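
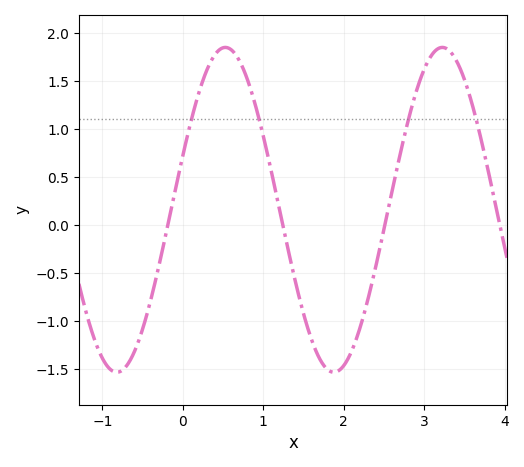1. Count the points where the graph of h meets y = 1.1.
4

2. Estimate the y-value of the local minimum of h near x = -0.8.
-1.55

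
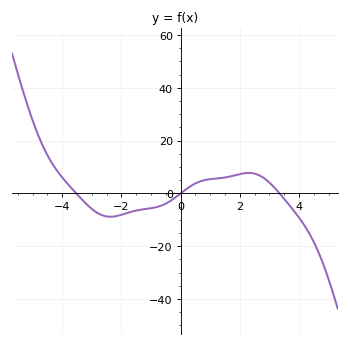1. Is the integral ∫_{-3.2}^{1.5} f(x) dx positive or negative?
negative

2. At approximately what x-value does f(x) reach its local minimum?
-2.4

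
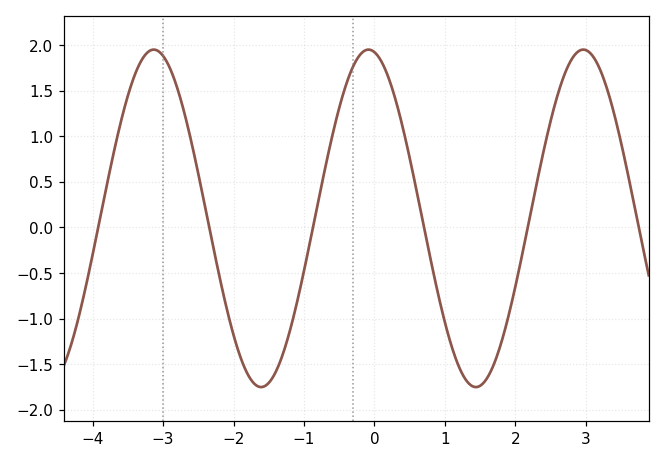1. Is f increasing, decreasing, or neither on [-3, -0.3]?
neither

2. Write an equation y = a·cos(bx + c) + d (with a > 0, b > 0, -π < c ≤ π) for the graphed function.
y = 1.85cos(2.1x + 0.17) + 0.1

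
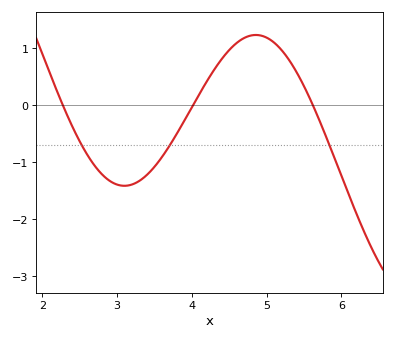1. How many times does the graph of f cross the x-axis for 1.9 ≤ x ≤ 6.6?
3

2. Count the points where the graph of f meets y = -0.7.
3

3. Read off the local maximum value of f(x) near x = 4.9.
1.2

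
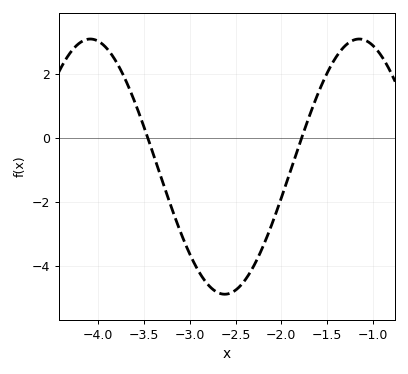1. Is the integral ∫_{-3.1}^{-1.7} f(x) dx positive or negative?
negative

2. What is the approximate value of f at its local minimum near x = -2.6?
-4.8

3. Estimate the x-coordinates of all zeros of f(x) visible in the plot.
-3.45, -1.8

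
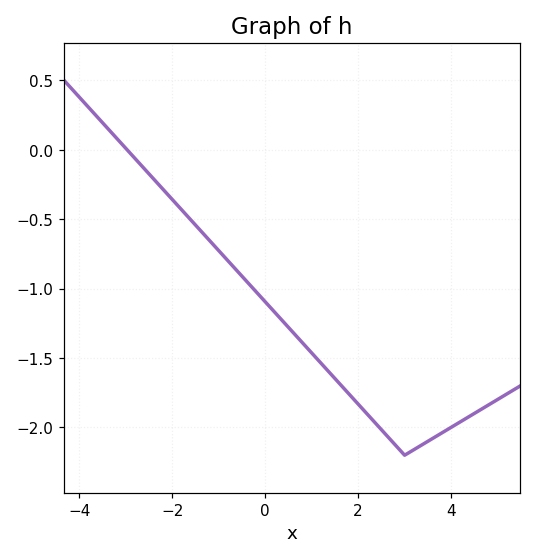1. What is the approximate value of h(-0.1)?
-1.05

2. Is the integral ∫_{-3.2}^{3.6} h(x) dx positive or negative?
negative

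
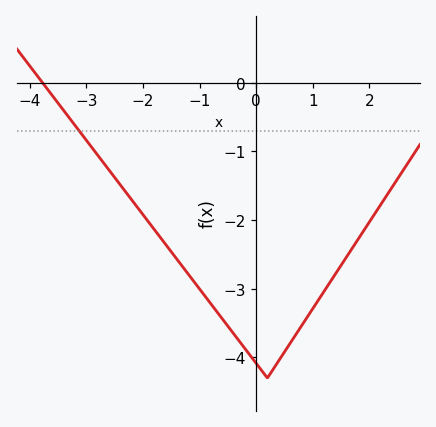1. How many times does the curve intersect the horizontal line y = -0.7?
1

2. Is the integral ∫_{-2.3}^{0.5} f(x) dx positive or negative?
negative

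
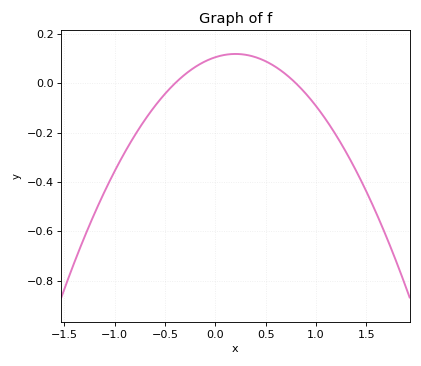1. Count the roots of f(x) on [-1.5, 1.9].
2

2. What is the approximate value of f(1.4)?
-0.356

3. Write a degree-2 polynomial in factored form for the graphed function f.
y = -0.33(x + 0.4)(x - 0.8)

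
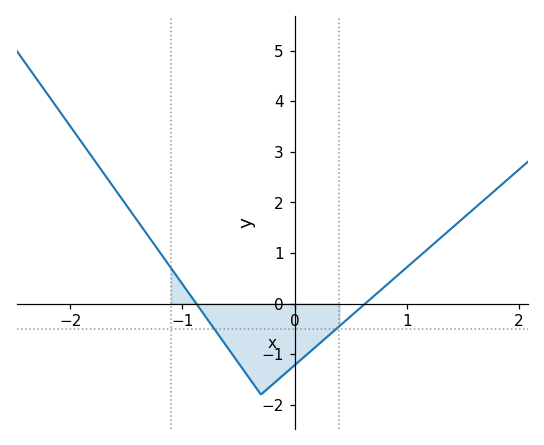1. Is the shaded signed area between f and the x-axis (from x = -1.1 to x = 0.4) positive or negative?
negative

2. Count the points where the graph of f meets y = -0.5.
2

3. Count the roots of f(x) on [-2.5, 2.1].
2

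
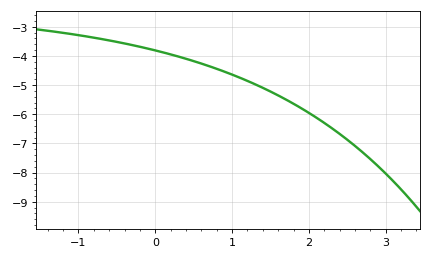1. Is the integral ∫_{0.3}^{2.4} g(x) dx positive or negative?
negative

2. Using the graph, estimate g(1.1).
-4.7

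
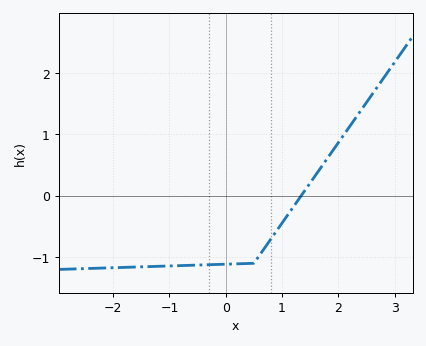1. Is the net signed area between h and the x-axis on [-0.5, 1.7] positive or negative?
negative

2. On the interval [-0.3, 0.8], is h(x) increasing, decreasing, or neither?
increasing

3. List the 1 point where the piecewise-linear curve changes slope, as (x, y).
(0.5, -1.1)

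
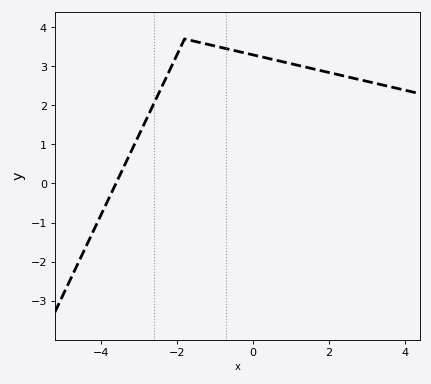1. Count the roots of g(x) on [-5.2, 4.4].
1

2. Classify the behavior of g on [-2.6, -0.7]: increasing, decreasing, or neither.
neither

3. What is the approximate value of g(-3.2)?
0.827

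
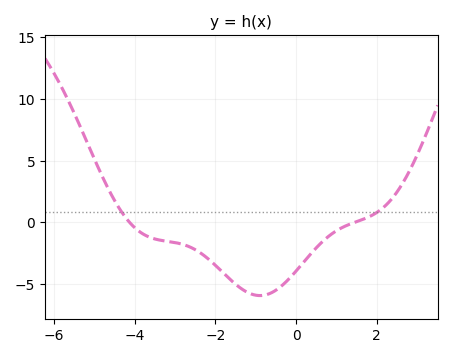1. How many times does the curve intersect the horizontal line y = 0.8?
2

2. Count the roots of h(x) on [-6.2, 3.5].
2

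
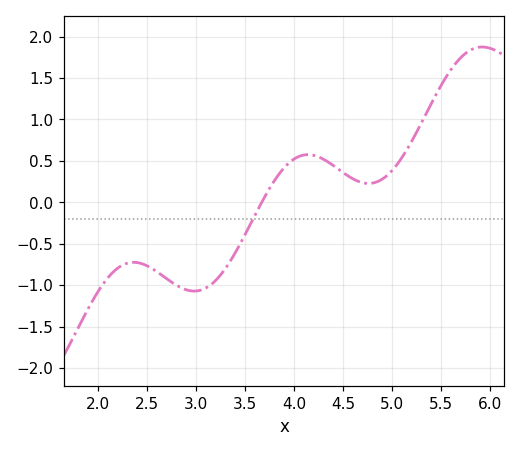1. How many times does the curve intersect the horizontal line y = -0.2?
1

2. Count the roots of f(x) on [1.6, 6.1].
1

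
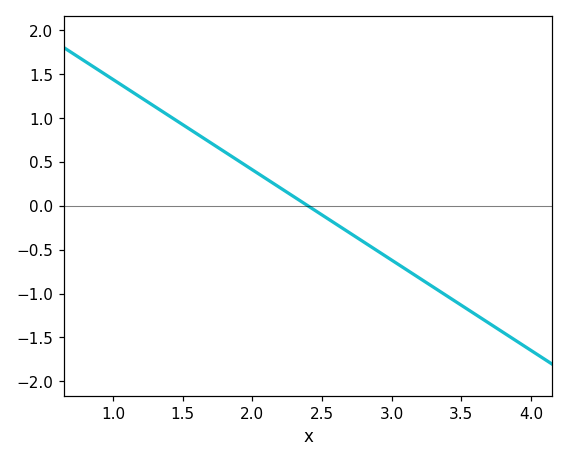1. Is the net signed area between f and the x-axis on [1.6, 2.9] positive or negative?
positive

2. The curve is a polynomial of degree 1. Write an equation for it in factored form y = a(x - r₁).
y = -1.03(x - 2.4)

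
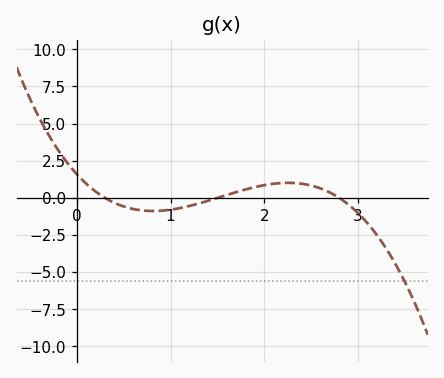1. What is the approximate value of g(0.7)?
-0.847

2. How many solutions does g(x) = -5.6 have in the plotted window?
1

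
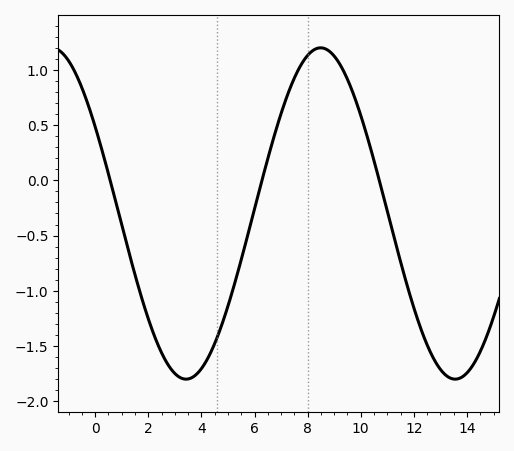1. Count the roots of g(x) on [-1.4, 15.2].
3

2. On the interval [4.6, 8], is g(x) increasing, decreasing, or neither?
increasing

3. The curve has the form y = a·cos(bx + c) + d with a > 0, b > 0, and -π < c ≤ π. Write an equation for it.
y = 1.5cos(0.62x + 1.02) - 0.3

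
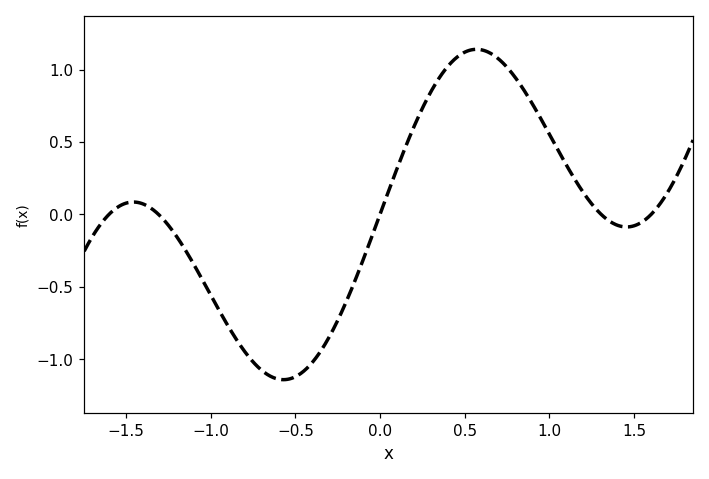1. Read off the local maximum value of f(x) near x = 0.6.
1.14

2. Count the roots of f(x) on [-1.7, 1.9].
5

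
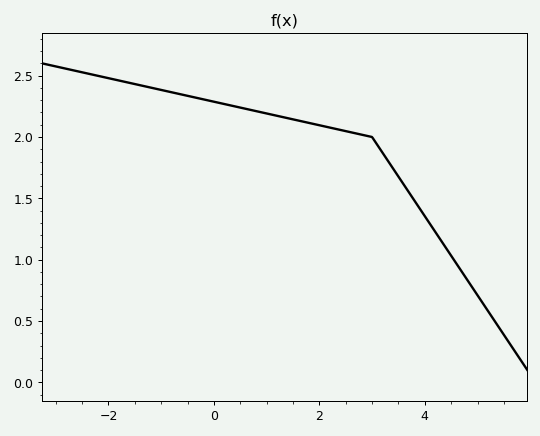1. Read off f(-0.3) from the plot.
2.32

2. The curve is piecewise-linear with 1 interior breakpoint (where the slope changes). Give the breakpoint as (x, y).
(3, 2)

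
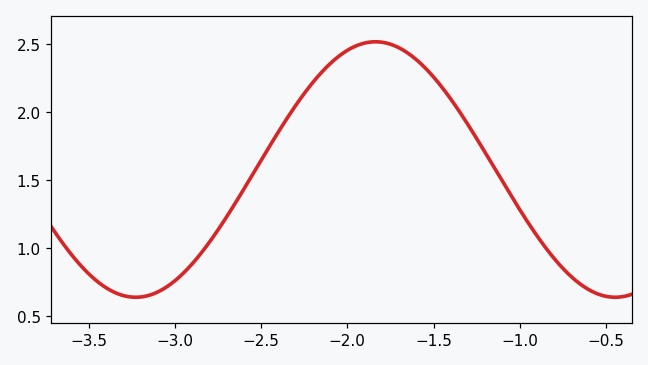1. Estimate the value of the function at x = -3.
0.75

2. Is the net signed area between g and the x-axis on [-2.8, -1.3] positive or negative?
positive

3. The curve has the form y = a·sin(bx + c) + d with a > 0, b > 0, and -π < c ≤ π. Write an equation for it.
y = 0.94sin(2.3x - 0.56) + 1.58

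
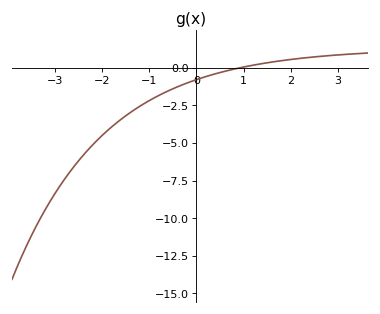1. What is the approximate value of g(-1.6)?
-3.4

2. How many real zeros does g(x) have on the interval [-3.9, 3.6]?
1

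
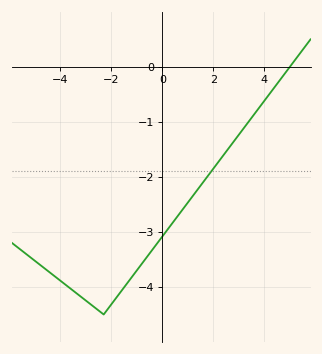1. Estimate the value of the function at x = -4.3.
-3.8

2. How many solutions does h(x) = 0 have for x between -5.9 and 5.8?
1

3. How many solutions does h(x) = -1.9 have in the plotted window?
1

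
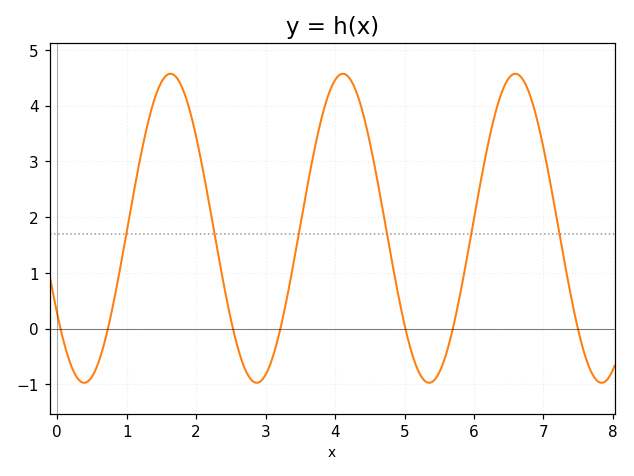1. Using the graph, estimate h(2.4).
0.776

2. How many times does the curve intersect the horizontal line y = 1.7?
6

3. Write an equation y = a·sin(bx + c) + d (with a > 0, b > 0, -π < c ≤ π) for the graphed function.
y = 2.77sin(2.53x - 2.55) + 1.8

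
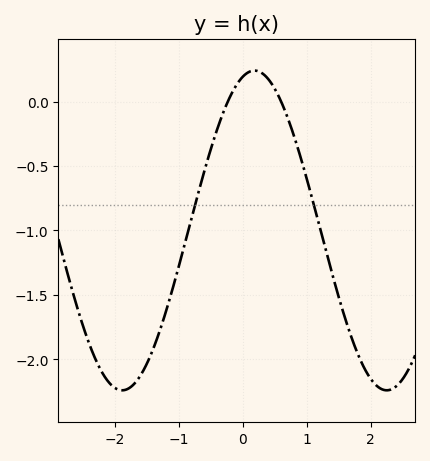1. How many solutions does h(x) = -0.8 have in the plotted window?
2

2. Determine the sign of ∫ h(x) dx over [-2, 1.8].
negative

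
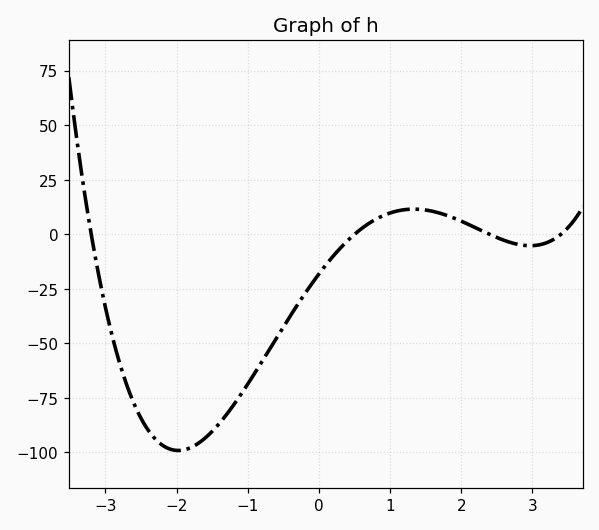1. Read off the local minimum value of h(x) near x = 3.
-6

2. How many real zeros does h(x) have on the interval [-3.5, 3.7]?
4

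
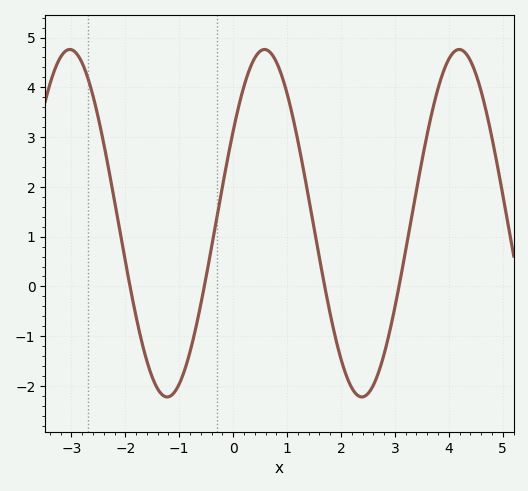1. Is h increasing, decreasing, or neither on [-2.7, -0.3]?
neither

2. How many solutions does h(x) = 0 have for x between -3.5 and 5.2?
4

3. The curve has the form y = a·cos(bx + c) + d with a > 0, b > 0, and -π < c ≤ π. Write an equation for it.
y = 3.49cos(1.74x - 1.01) + 1.27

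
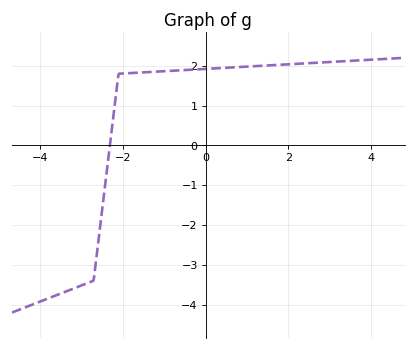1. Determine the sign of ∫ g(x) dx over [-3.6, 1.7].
positive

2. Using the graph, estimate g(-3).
-3.52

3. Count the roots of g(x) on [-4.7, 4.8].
1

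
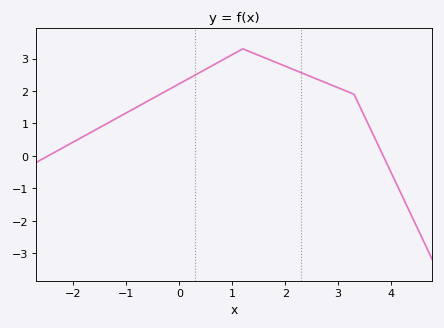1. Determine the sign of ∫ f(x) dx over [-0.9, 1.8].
positive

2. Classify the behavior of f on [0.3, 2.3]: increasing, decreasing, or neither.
neither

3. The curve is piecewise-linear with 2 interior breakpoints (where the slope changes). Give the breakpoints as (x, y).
(1.2, 3.3); (3.3, 1.9)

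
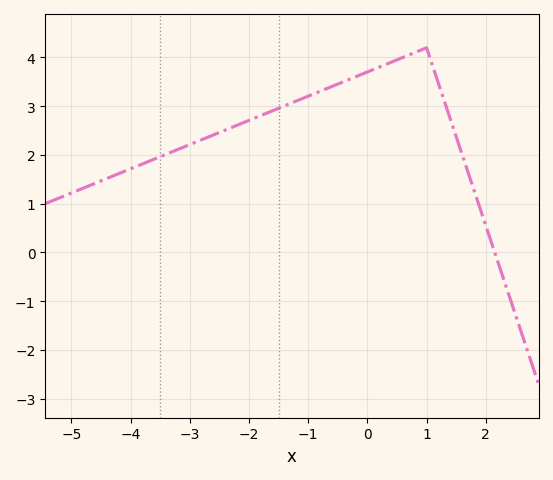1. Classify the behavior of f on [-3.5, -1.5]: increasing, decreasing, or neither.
increasing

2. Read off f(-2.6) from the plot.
2.41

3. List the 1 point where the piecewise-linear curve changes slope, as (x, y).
(1, 4.2)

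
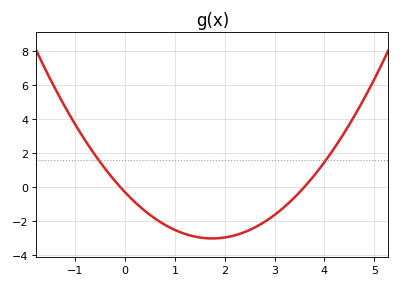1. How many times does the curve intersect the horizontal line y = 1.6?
2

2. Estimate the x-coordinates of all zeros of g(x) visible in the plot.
-0.1, 3.6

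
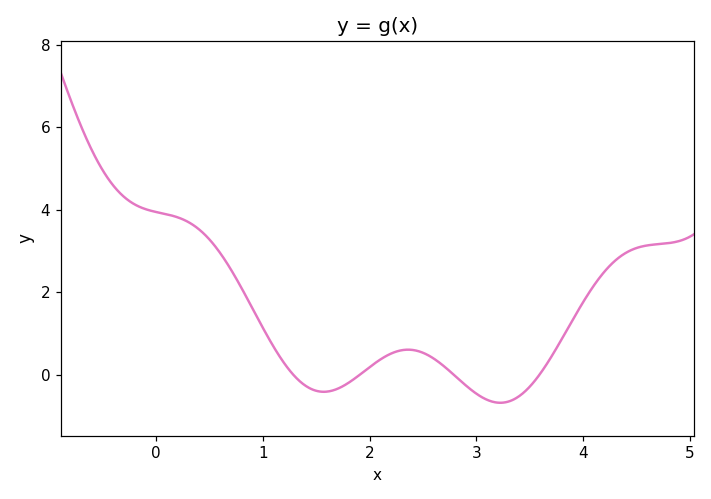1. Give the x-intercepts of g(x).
1.28, 1.91, 2.79, 3.59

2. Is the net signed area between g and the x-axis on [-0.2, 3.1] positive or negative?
positive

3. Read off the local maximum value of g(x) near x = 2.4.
0.61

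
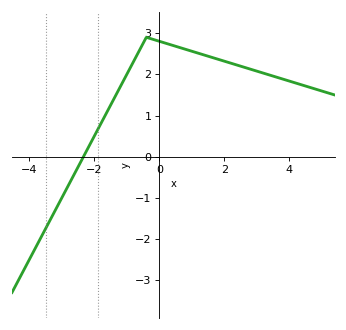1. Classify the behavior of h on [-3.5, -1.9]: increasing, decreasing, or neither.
increasing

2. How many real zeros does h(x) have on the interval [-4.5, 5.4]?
1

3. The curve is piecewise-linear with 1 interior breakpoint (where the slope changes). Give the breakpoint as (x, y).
(-0.4, 2.9)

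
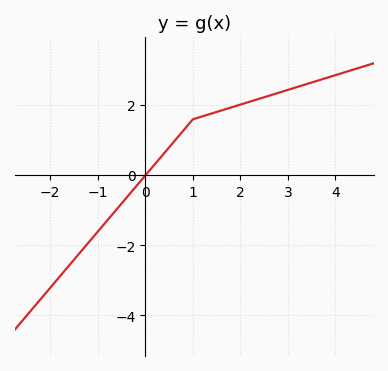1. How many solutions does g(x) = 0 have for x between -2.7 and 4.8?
1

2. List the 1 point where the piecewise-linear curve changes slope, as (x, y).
(1, 1.6)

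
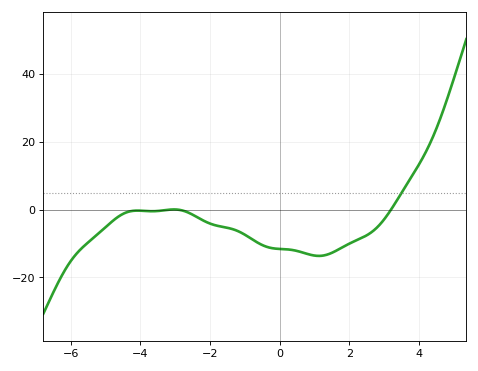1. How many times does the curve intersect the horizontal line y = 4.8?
1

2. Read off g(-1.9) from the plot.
-4.49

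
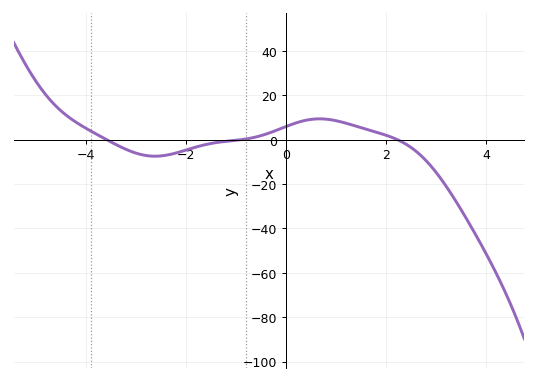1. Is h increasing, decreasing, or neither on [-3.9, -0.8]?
neither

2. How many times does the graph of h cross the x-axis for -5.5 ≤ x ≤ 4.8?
3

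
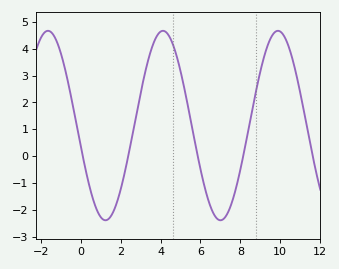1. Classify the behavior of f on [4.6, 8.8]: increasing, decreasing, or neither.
neither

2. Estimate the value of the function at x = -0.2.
1.13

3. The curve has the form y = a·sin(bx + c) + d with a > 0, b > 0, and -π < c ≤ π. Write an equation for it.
y = 3.53sin(1.09x - 2.92) + 1.14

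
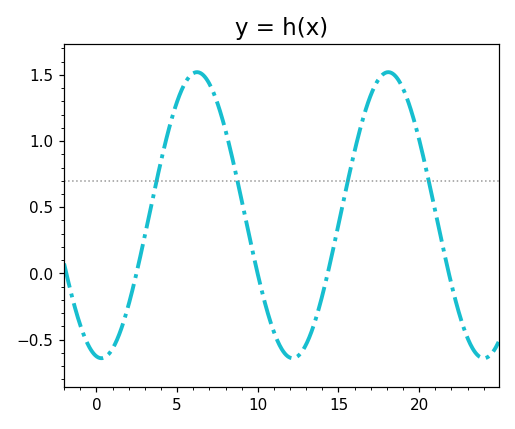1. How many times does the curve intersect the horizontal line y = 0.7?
4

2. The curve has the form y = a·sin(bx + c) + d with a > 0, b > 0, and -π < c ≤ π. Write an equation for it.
y = 1.08sin(0.53x - 1.7) + 0.44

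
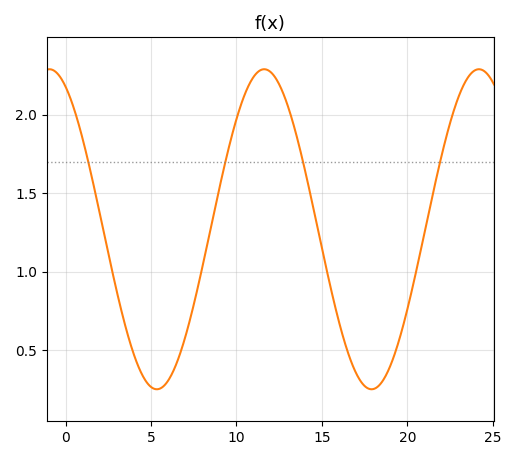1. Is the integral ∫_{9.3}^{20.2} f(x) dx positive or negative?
positive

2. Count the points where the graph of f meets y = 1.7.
4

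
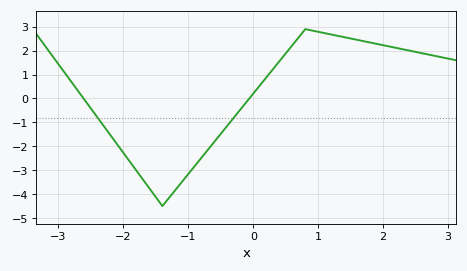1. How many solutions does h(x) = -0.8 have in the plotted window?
2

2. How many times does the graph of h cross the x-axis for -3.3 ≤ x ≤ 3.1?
2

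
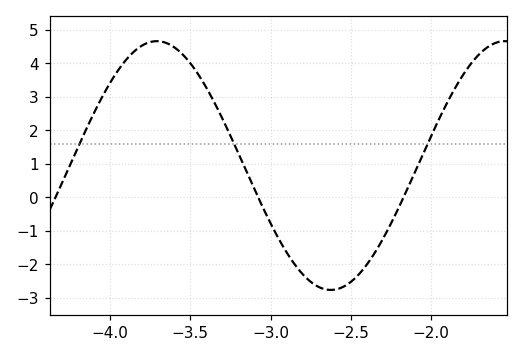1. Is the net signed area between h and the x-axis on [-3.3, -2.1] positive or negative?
negative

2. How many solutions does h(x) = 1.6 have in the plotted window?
3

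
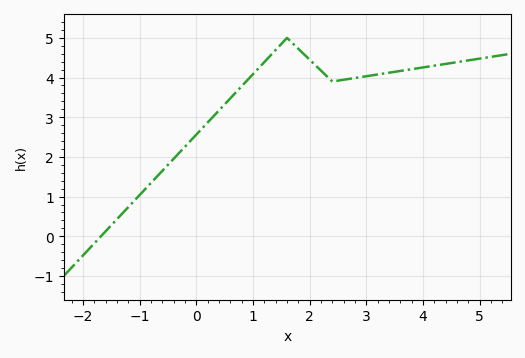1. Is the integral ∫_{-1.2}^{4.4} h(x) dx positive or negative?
positive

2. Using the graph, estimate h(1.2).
4.4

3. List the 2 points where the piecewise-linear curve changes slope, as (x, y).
(1.6, 5); (2.4, 3.9)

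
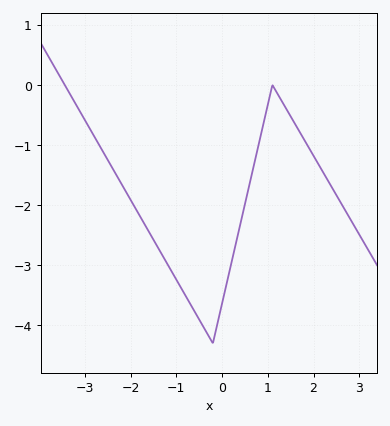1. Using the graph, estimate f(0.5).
-1.98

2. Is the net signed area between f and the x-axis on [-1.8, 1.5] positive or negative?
negative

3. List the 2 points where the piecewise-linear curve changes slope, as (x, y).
(-0.2, -4.3); (1.1, 0)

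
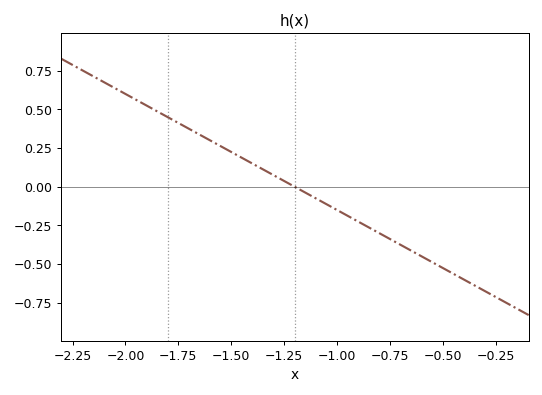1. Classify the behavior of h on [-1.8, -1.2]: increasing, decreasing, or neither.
decreasing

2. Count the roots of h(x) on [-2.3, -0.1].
1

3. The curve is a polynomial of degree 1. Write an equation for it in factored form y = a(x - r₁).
y = -0.75(x + 1.2)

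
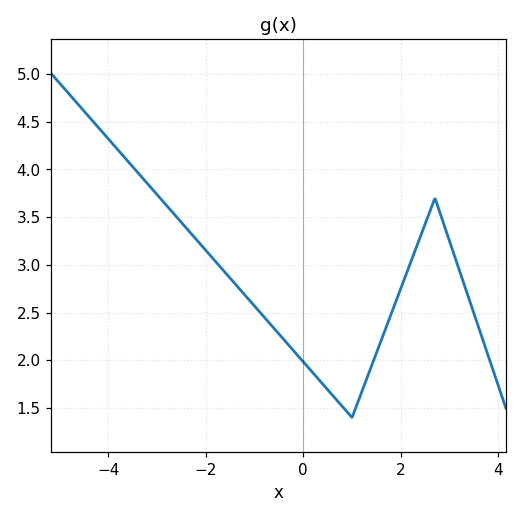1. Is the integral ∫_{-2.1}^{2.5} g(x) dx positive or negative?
positive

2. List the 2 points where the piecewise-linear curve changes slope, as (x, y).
(1, 1.4); (2.7, 3.7)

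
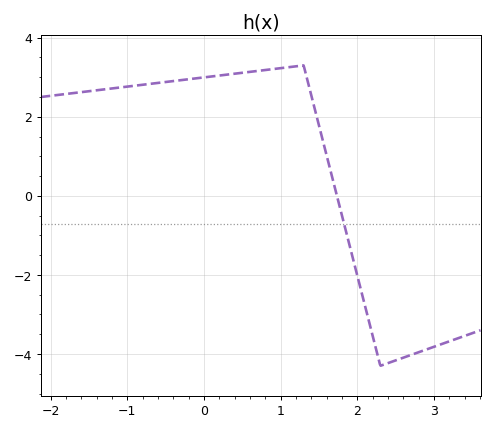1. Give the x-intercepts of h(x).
1.7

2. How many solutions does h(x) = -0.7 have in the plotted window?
1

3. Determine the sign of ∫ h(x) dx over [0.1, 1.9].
positive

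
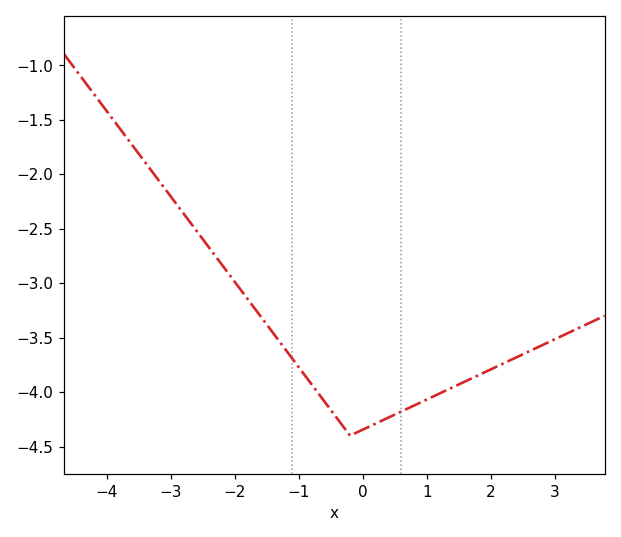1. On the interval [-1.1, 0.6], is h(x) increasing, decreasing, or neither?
neither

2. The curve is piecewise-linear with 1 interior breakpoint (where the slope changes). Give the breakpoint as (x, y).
(-0.2, -4.4)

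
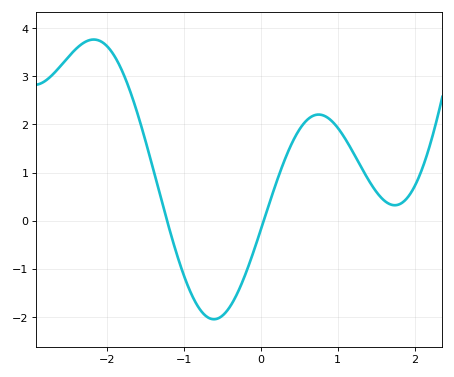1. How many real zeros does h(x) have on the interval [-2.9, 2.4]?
2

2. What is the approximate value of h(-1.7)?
2.7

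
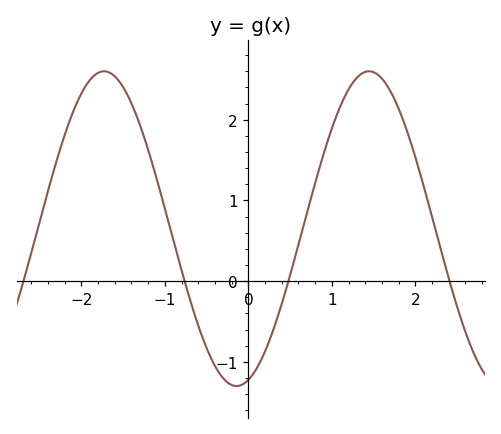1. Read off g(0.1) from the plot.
-1.08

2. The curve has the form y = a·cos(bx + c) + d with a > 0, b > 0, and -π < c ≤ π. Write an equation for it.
y = 1.95cos(1.98x - 2.86) + 0.65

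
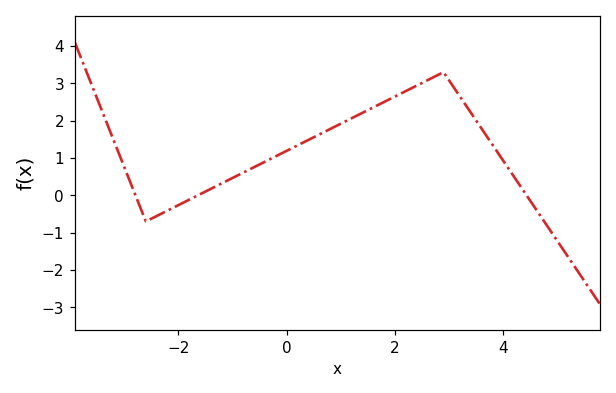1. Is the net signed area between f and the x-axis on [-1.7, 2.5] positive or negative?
positive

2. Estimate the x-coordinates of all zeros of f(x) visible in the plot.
-2.79, -1.64, 4.43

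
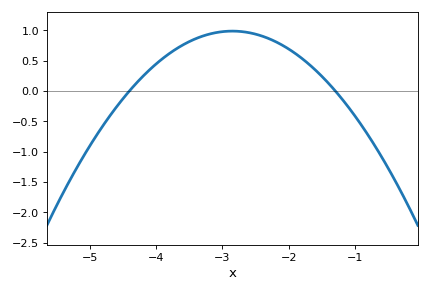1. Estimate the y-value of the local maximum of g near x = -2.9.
0.985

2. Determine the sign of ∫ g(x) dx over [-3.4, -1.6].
positive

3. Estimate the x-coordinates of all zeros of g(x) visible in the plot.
-4.4, -1.3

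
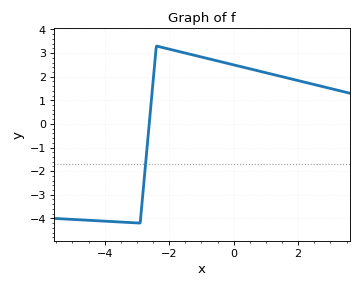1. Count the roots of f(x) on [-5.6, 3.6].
1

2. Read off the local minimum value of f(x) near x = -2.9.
-4.2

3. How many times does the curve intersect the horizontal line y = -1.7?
1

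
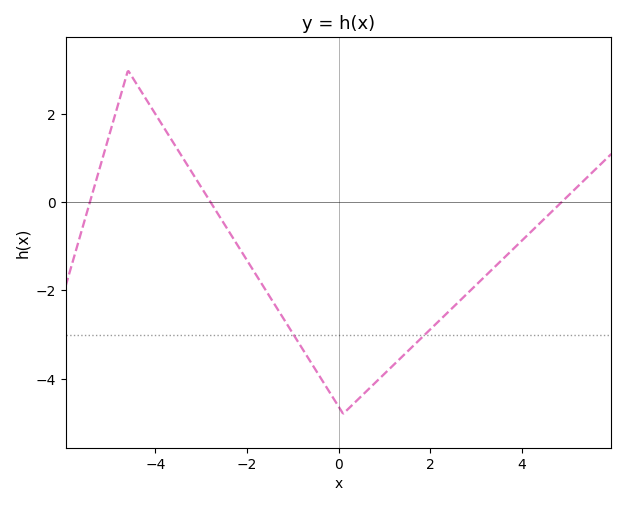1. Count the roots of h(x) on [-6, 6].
3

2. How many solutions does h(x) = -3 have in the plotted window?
2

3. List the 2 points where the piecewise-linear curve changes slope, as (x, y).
(-4.6, 3); (0.1, -4.8)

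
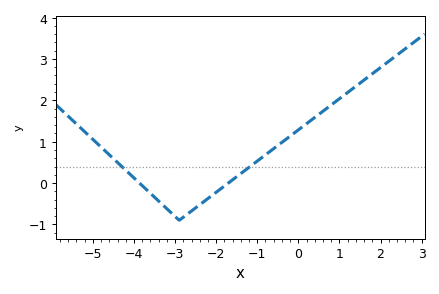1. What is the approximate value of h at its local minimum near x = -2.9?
-0.9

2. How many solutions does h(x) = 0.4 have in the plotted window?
2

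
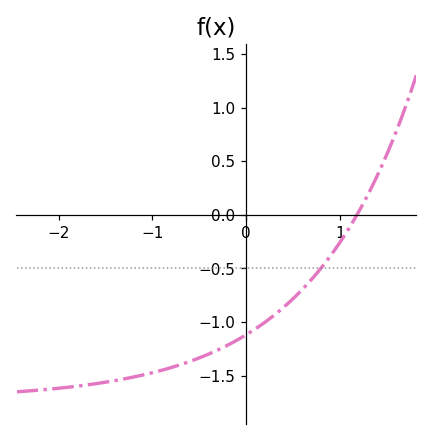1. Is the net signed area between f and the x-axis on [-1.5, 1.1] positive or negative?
negative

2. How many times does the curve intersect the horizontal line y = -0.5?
1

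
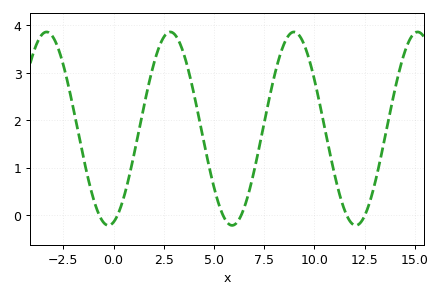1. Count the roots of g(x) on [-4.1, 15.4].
6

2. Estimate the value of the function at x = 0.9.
1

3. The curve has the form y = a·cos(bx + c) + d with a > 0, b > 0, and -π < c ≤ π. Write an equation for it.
y = 2.04cos(1x - 2.9) + 1.82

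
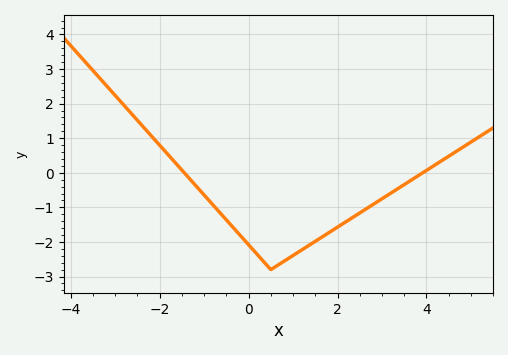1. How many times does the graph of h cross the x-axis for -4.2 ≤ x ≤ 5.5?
2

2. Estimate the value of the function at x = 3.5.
-0.341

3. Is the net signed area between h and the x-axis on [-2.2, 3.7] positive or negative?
negative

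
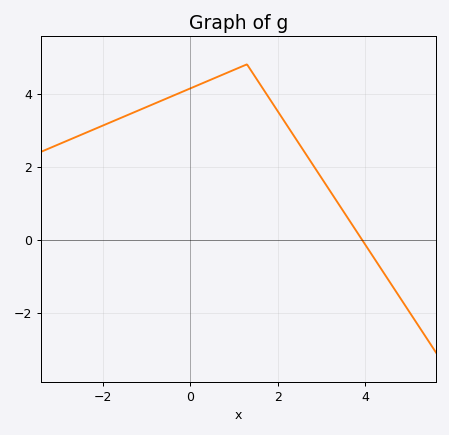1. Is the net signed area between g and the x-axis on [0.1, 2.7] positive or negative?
positive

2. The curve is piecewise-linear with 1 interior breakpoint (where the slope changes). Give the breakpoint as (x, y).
(1.3, 4.8)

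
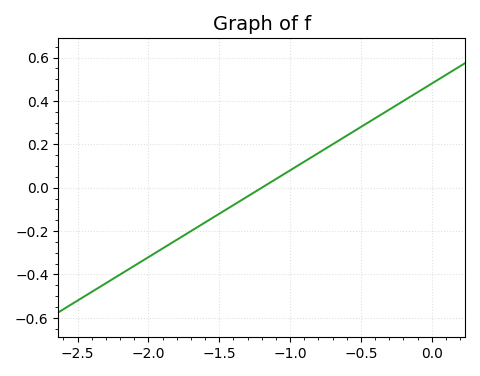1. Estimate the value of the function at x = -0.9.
0.12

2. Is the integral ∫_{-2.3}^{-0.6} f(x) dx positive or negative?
negative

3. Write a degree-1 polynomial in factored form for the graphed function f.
y = 0.4(x + 1.2)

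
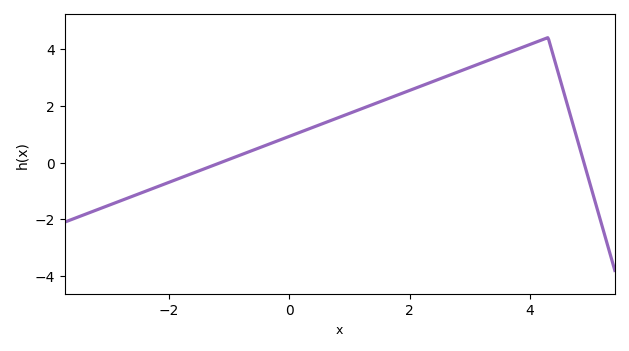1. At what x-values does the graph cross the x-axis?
-1.13, 4.89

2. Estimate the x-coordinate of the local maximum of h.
4.3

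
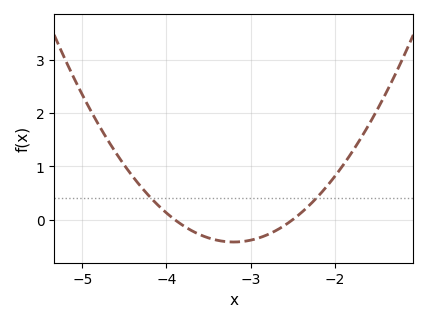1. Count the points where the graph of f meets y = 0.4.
2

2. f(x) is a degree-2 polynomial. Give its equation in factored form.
y = 0.85(x + 3.9)(x + 2.5)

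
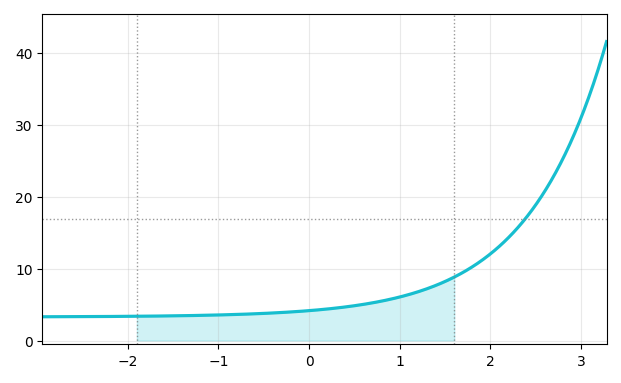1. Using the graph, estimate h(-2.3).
3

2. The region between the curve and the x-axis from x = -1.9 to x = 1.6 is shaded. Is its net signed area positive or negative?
positive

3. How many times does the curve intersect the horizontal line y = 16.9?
1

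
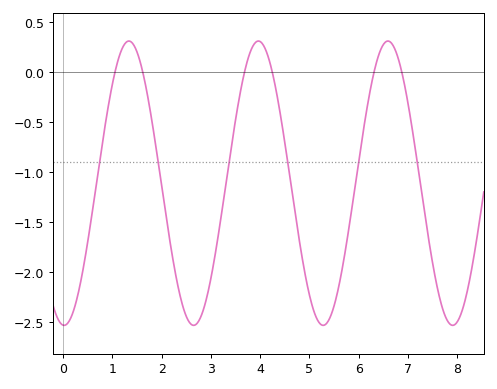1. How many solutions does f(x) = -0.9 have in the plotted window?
6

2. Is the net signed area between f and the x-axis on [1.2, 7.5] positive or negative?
negative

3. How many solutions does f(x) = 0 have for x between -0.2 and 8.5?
6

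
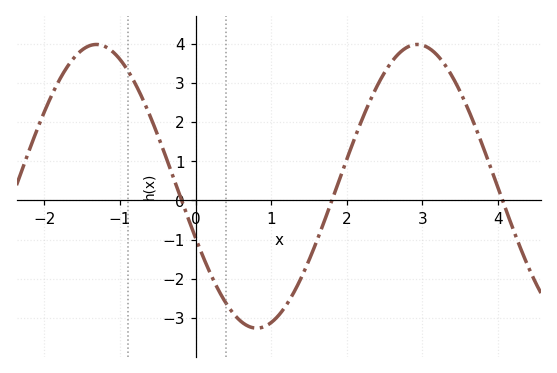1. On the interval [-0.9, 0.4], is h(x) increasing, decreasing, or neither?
decreasing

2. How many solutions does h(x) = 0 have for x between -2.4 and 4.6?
3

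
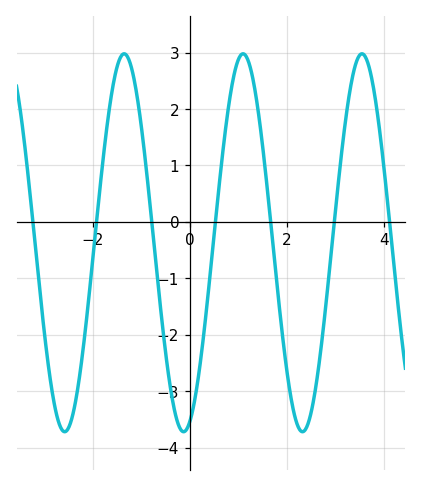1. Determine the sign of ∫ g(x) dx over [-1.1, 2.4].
negative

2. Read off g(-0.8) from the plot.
0.1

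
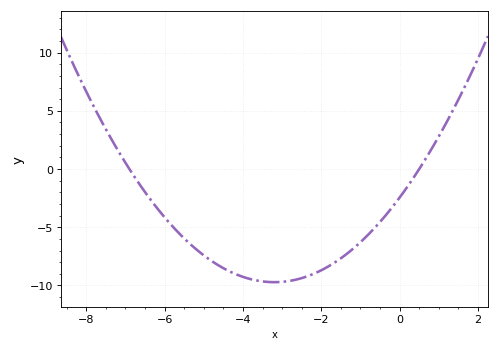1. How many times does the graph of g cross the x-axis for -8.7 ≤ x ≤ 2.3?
2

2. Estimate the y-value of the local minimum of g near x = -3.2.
-9.5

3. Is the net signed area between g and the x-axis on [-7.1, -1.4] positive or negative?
negative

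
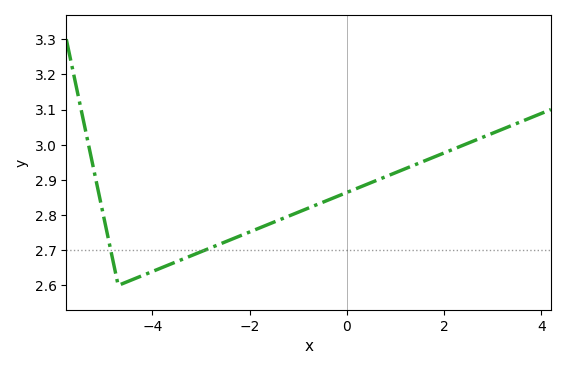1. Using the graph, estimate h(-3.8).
2.65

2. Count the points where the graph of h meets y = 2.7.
2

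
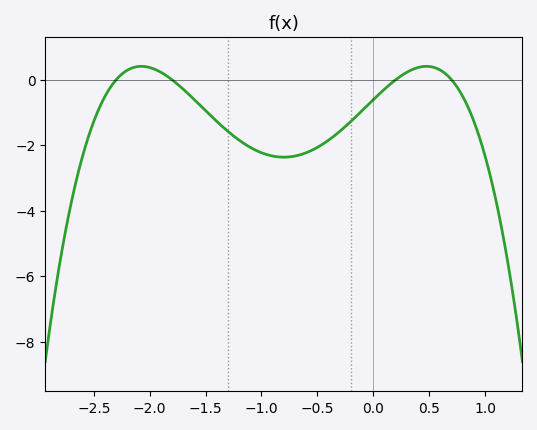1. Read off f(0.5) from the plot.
0.4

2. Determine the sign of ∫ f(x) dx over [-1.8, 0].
negative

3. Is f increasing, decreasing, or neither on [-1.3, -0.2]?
neither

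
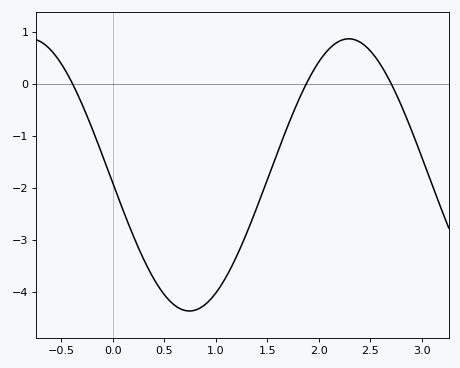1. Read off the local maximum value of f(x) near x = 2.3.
0.87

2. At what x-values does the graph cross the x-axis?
-0.39, 1.88, 2.71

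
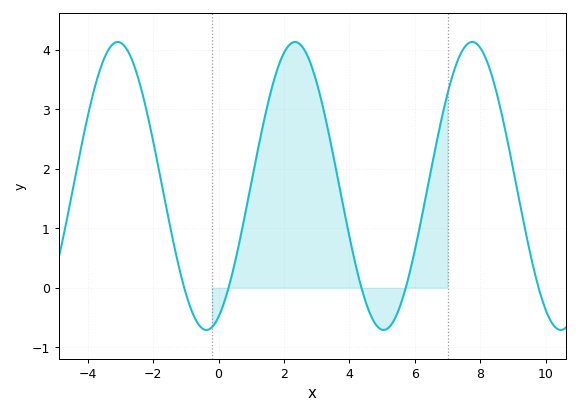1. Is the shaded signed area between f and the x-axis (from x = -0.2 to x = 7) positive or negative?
positive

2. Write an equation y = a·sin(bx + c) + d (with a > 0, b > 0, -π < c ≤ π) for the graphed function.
y = 2.42sin(1.16x - 1.14) + 1.71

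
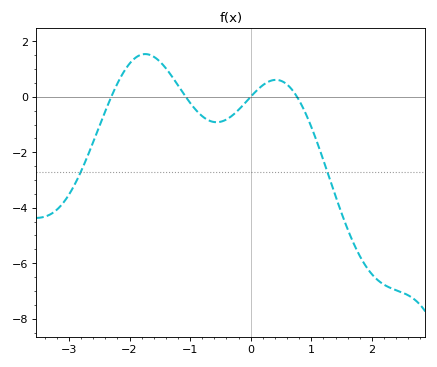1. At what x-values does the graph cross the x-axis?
-2.3, -1.1, 0, 0.8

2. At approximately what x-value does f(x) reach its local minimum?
-0.6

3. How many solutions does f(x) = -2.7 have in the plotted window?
2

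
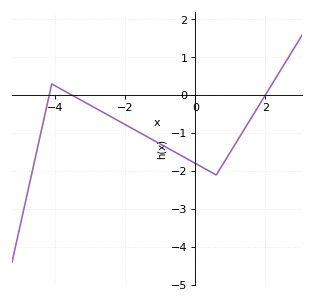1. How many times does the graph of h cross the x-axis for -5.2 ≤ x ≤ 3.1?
3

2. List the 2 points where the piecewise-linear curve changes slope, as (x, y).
(-4.1, 0.3); (0.6, -2.1)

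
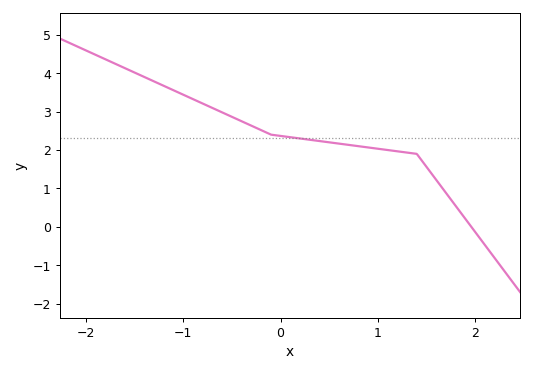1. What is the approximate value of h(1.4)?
1.9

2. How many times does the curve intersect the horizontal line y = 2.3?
1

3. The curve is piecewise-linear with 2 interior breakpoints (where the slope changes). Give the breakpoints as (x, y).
(-0.1, 2.4); (1.4, 1.9)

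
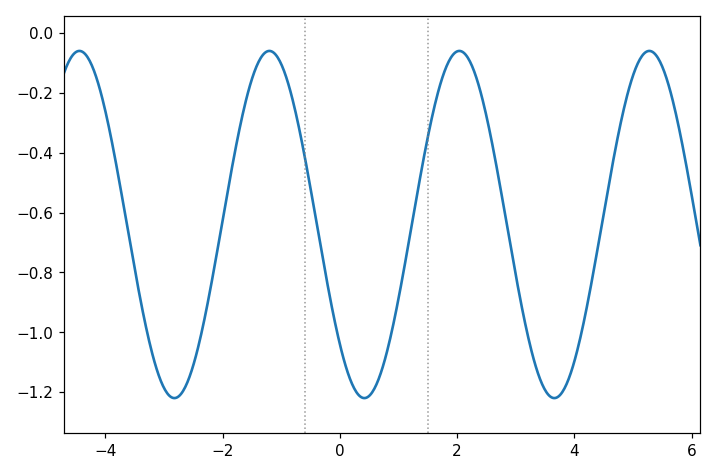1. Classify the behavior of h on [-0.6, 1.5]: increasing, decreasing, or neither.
neither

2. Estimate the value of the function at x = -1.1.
-0.08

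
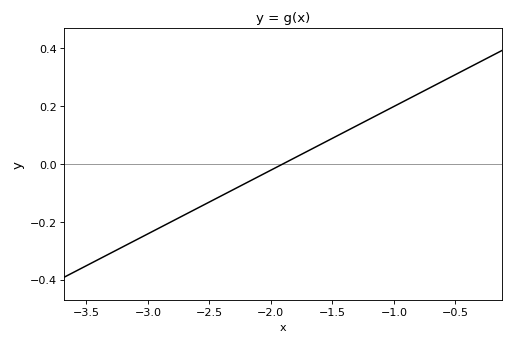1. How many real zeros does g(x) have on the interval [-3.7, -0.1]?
1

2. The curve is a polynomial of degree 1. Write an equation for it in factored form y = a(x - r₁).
y = 0.22(x + 1.9)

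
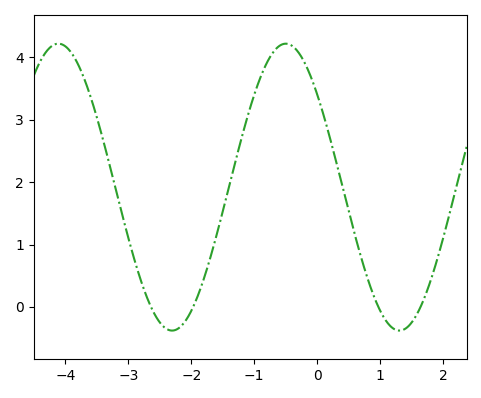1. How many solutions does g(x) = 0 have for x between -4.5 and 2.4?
4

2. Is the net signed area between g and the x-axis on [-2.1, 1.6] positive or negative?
positive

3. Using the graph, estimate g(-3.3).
2.3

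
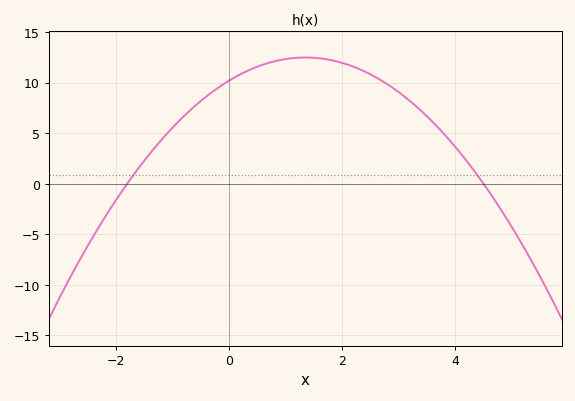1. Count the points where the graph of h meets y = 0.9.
2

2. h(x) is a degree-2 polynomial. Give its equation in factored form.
y = -1.26(x + 1.8)(x - 4.5)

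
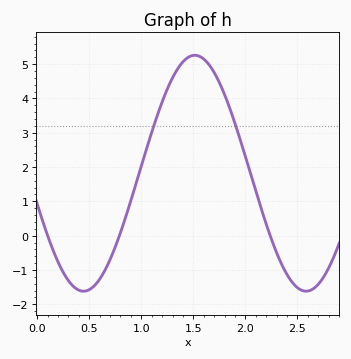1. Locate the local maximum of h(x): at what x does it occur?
1.51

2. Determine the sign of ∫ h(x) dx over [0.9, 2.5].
positive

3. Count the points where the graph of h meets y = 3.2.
2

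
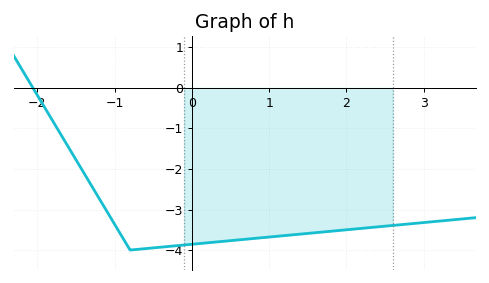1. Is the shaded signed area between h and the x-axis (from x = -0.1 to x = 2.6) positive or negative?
negative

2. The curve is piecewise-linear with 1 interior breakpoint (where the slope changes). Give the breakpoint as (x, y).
(-0.8, -4)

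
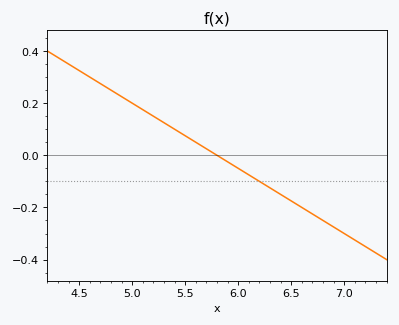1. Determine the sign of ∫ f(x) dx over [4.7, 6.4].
positive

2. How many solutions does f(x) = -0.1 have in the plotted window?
1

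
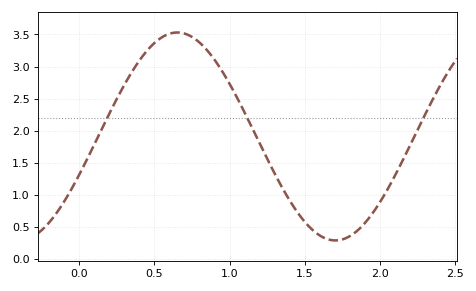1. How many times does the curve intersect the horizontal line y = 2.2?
3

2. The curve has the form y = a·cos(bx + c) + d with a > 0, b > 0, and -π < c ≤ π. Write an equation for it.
y = 1.62cos(3x - 1.9) + 1.91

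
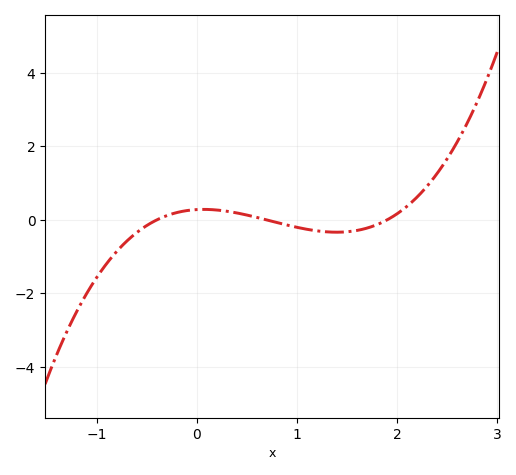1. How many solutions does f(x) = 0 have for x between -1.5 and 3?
3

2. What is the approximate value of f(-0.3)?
0.117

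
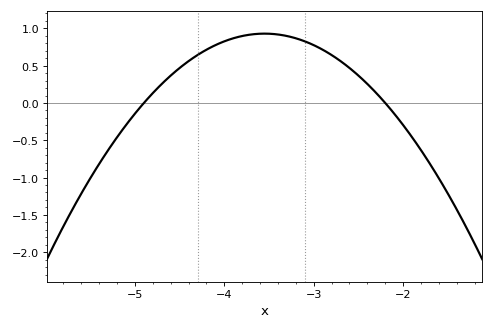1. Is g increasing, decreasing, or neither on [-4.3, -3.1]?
neither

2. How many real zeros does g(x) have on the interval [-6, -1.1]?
2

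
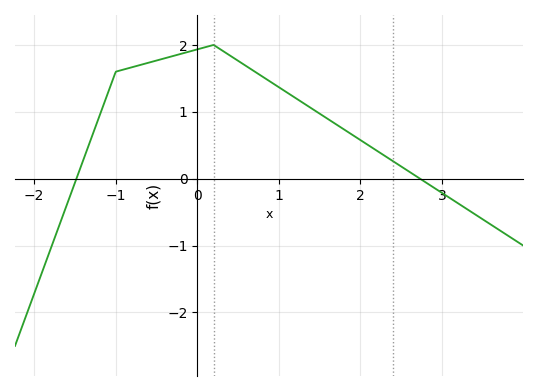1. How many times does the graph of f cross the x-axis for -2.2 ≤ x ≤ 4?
2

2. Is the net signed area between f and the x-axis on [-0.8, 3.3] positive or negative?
positive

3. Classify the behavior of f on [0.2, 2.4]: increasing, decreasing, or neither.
decreasing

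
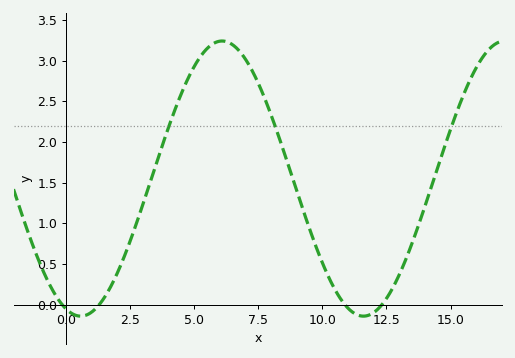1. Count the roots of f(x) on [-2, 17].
4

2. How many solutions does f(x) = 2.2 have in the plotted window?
3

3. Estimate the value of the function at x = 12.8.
0.24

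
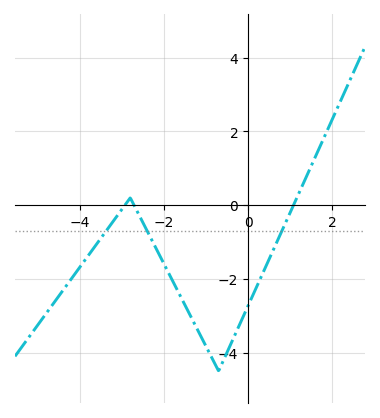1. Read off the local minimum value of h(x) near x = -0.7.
-4.5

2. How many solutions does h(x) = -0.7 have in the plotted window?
3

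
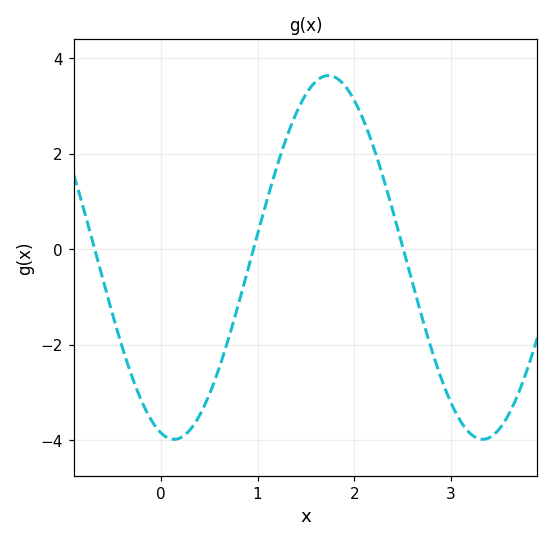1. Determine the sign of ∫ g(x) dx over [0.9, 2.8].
positive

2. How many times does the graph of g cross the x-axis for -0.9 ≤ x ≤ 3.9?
3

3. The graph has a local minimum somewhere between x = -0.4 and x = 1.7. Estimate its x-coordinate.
0.138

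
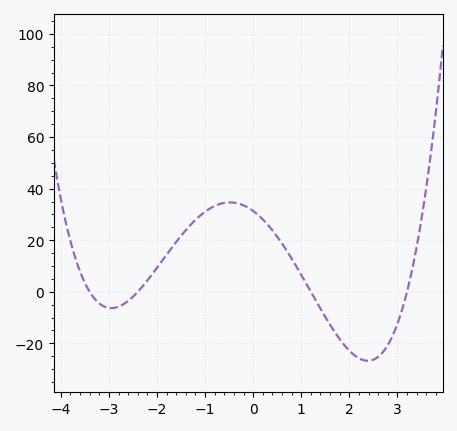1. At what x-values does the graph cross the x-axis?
-3.4, -2.4, 1.2, 3.2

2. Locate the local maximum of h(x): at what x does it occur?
-0.4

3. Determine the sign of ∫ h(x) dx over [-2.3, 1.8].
positive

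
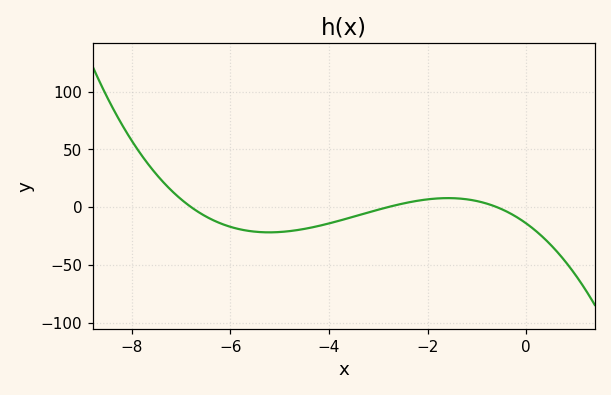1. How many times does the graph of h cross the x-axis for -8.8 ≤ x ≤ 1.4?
3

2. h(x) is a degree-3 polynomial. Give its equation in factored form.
y = -1.24(x + 6.8)(x + 2.8)(x + 0.6)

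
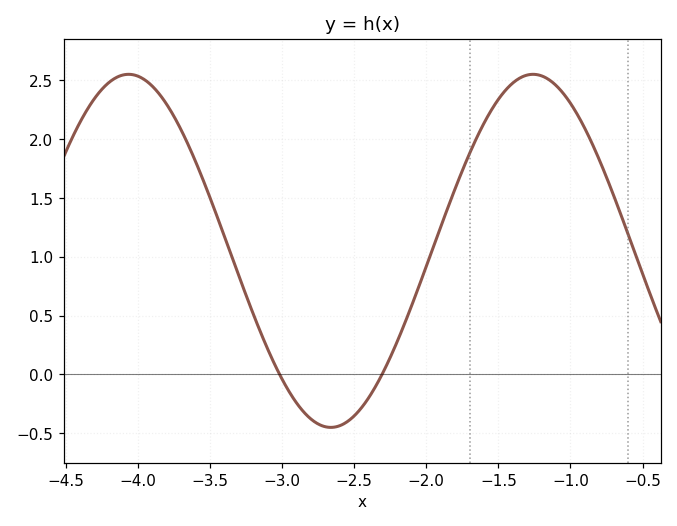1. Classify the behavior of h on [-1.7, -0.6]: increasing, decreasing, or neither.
neither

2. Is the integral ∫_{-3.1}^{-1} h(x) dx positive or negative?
positive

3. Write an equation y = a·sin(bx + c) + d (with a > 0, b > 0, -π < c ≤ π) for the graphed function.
y = 1.5sin(2.24x - 1.89) + 1.05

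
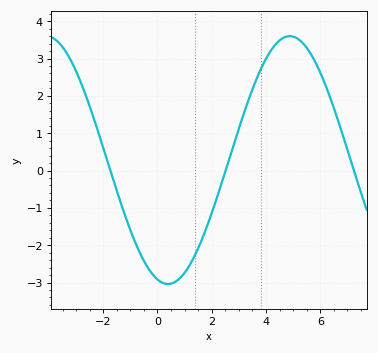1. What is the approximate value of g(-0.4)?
-2.55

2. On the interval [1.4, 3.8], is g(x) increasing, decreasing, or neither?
increasing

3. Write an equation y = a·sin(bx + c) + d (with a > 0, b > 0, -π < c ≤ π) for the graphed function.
y = 3.32sin(0.7x - 1.84) + 0.28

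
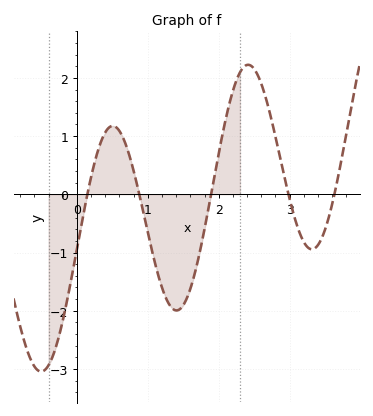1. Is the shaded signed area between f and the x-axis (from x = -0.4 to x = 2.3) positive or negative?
negative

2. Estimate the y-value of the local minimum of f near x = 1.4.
-2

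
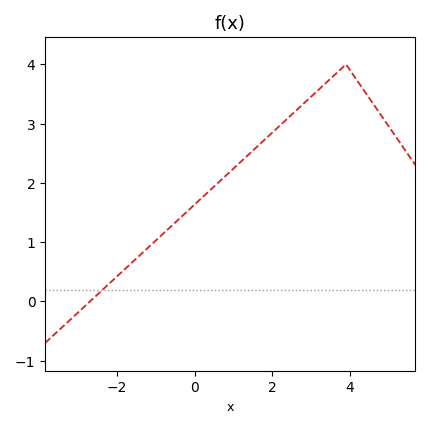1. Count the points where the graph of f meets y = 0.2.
1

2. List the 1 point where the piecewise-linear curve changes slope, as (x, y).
(3.9, 4)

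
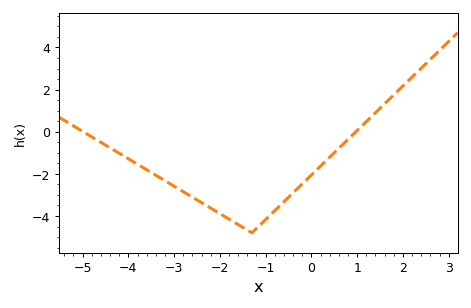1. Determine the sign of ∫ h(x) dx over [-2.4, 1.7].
negative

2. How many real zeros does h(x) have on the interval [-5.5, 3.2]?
2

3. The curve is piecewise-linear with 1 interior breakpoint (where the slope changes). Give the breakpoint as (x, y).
(-1.3, -4.8)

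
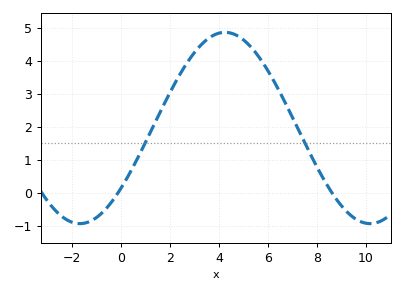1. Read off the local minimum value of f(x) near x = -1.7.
-0.93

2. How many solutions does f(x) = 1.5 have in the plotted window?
2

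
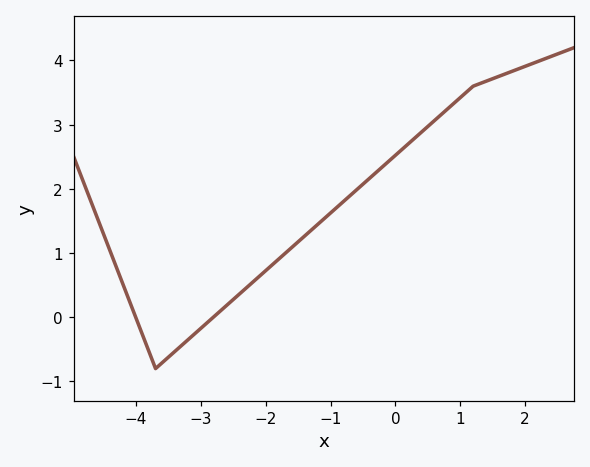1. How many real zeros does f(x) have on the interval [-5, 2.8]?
2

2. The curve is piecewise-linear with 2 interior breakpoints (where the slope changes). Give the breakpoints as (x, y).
(-3.7, -0.8); (1.2, 3.6)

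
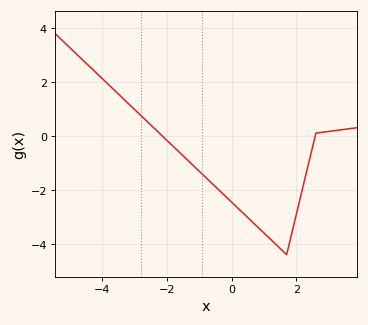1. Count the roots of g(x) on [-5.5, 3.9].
2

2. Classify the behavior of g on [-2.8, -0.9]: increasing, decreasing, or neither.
decreasing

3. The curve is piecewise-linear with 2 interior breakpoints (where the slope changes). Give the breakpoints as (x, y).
(1.7, -4.4); (2.6, 0.1)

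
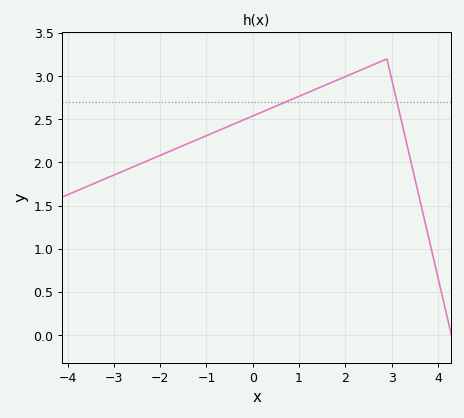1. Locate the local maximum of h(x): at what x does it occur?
2.8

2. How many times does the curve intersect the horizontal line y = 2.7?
2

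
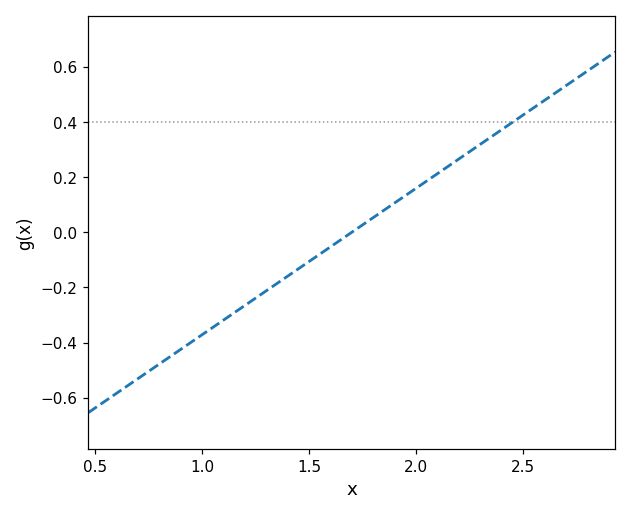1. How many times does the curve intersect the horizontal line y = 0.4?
1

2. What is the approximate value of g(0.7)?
-0.52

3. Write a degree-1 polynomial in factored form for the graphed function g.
y = 0.53(x - 1.7)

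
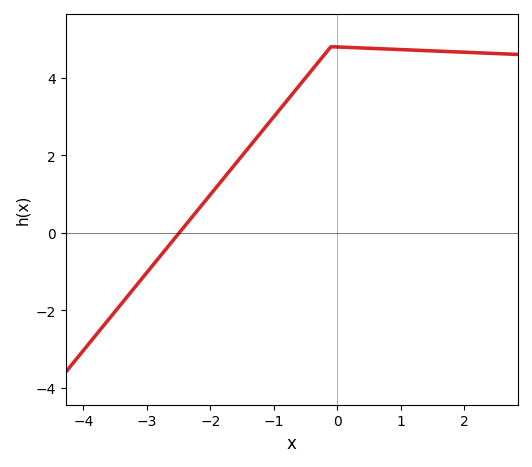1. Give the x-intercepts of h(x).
-2.5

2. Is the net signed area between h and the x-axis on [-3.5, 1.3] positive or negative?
positive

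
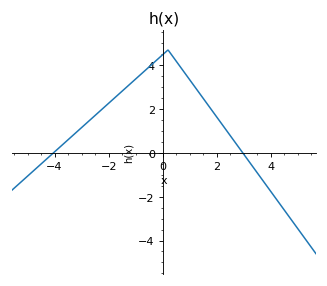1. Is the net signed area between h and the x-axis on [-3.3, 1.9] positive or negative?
positive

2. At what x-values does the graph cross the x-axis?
-4.04, 2.97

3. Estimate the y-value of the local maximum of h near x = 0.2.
4.7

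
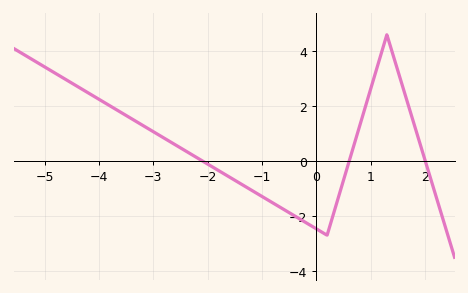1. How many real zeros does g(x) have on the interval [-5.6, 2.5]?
3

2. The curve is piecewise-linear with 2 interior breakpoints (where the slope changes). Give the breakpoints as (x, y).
(0.2, -2.7); (1.3, 4.6)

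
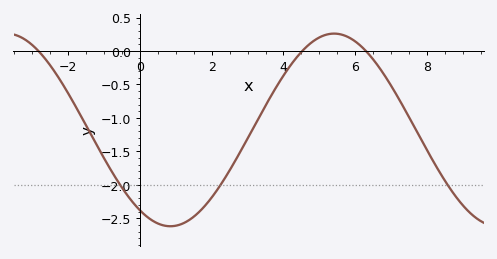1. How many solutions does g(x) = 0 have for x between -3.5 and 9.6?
3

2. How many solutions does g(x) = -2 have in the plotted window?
3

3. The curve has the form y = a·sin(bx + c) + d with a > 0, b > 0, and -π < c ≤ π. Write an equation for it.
y = 1.44sin(0.69x - 2.16) - 1.18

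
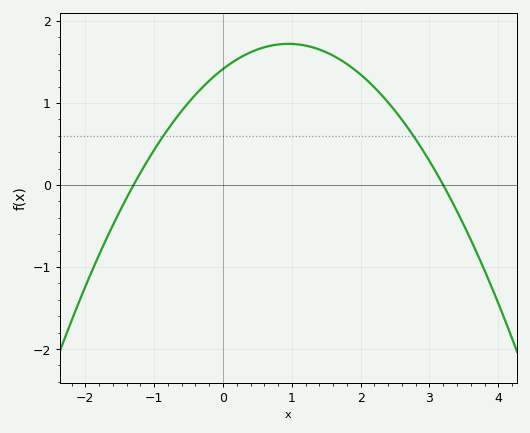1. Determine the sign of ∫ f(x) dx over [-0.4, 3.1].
positive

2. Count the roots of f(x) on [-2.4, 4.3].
2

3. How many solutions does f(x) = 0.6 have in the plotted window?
2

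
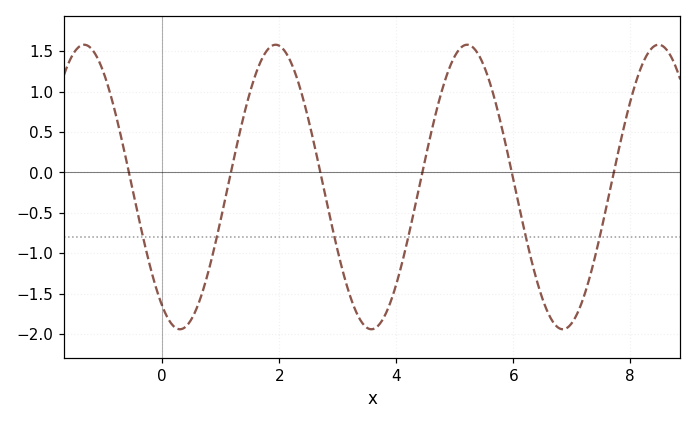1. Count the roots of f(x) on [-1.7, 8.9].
6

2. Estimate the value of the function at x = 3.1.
-1.25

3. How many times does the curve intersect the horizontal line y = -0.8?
6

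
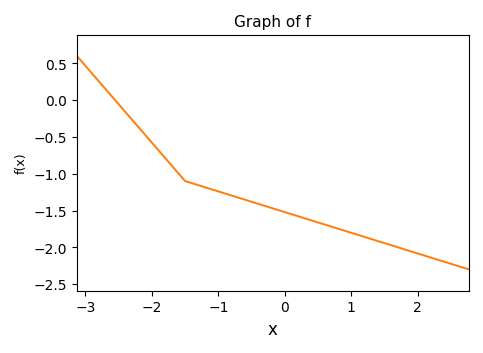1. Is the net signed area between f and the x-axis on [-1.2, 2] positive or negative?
negative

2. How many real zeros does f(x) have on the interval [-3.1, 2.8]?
1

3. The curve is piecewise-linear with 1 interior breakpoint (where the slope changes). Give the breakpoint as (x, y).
(-1.5, -1.1)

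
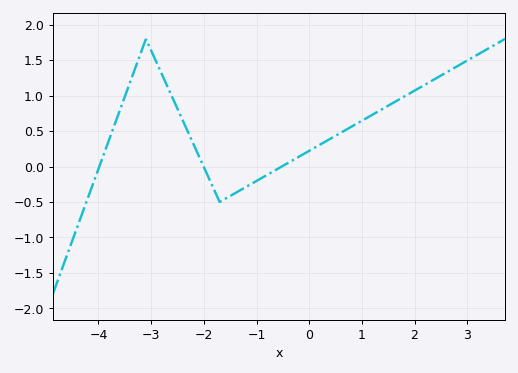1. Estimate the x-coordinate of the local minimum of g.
-1.6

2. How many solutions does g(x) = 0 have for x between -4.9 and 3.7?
3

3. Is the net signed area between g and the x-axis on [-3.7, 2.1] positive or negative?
positive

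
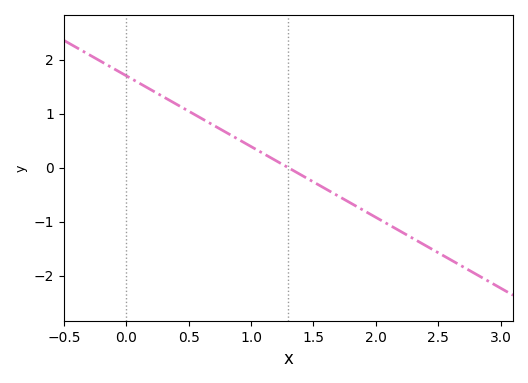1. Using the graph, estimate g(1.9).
-0.786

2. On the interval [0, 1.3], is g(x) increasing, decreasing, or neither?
decreasing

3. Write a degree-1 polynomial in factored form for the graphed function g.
y = -1.31(x - 1.3)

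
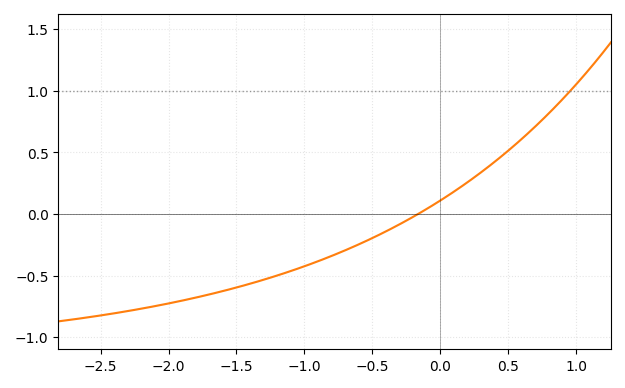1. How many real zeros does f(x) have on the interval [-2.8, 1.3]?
1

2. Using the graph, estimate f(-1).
-0.424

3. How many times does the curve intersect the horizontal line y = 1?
1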